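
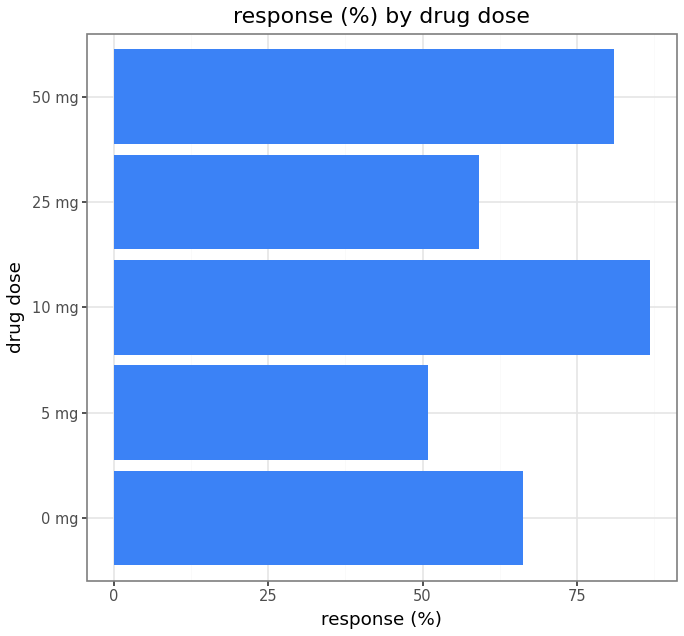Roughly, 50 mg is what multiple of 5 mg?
≈ 1.6×

50 mg ≈ 80, 5 mg ≈ 50; 80/50 ≈ 1.6.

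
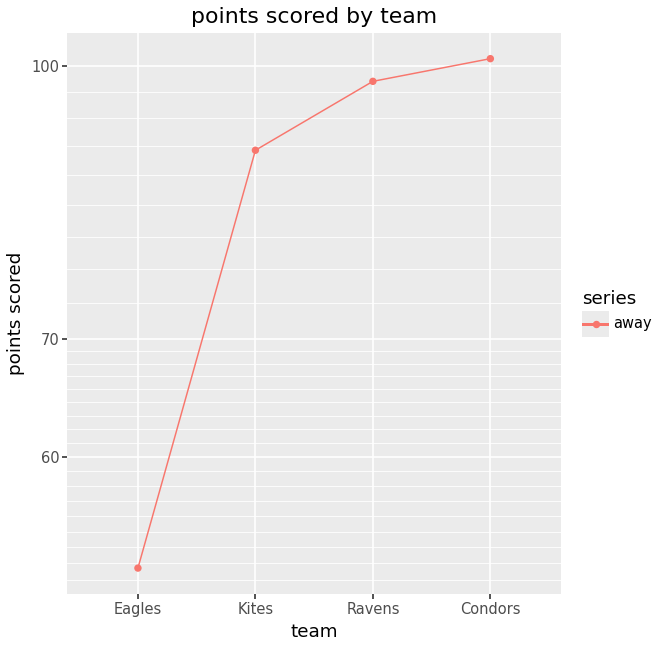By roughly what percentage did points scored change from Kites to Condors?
Kites ≈ 90, Condors ≈ 100; (100 − 90) / 90 ≈ +11.1%.

≈ +11.1%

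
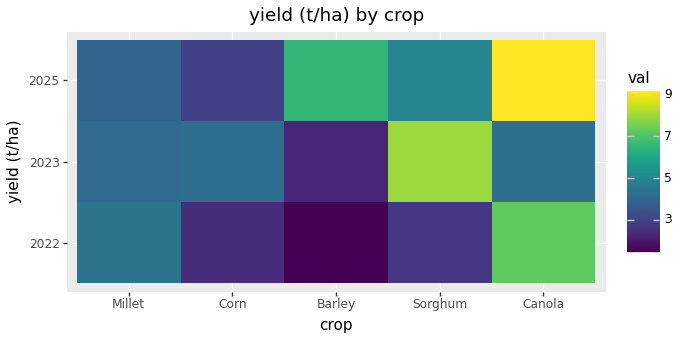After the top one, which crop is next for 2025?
Barley

Top 3 for 2025: Canola ≈ 9, Barley ≈ 7, Sorghum ≈ 5.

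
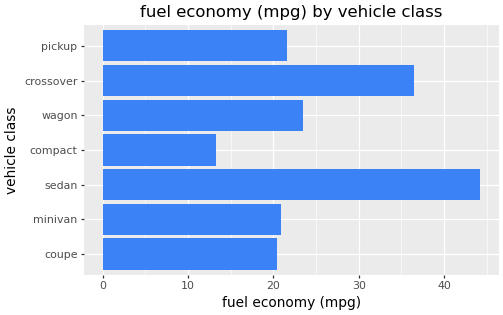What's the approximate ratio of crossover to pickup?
≈ 1.75×

crossover ≈ 35, pickup ≈ 20; 35/20 ≈ 1.75.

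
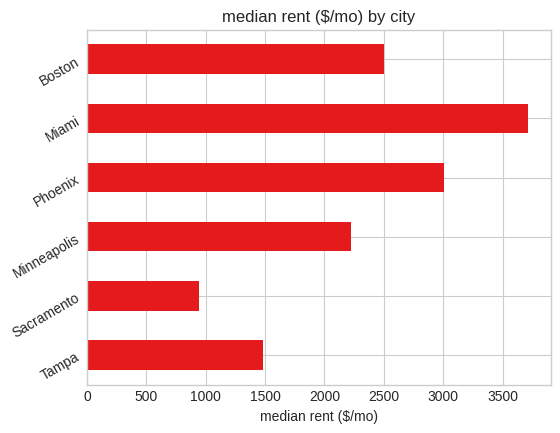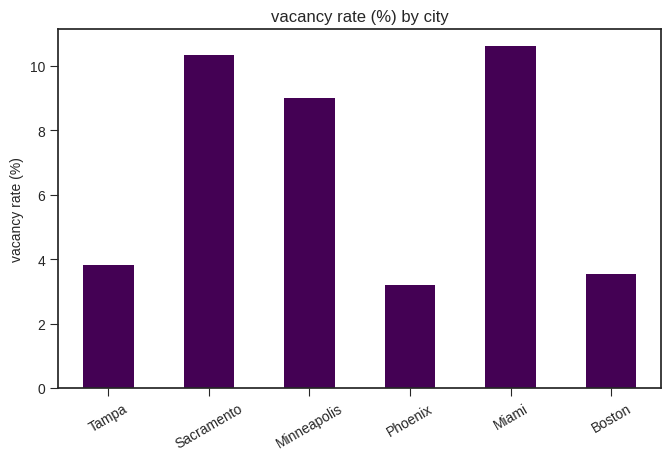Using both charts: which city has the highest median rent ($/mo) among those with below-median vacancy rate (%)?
Phoenix

Chart 2 median vacancy rate (%) ≈ 6; below-median cities: Tampa, Phoenix, Boston. Among those, Phoenix has the highest median rent ($/mo) (≈ 3000).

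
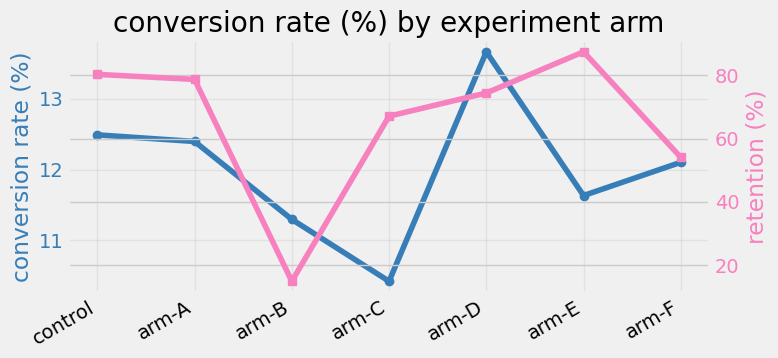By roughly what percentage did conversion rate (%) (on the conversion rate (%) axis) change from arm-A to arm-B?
arm-A ≈ 12.5, arm-B ≈ 11.5; (11.5 − 12.5) / 12.5 ≈ -8%.

≈ -8%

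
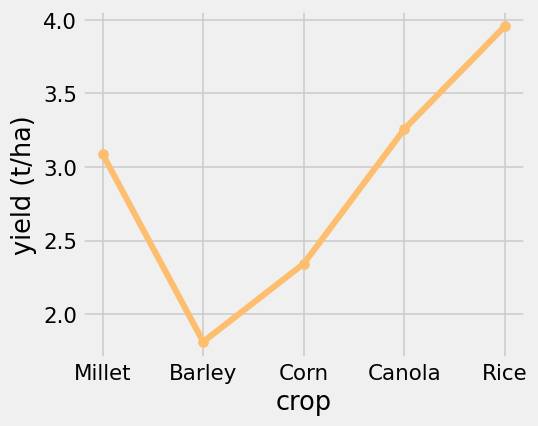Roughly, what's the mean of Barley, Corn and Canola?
≈ 2.47

(1.8 + 2.4 + 3.2) / 3 ≈ 2.47.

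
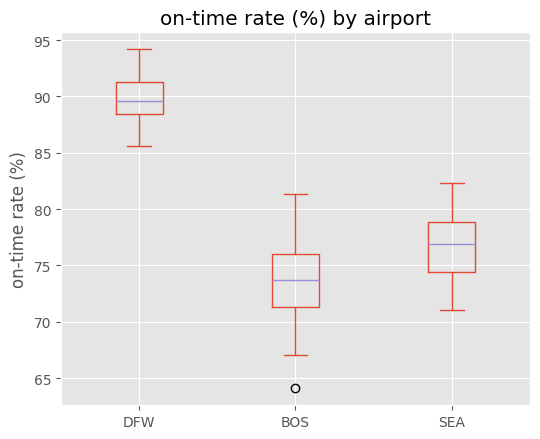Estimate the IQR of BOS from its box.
Q3 ≈ 76, Q1 ≈ 72; IQR ≈ 4.

≈ 4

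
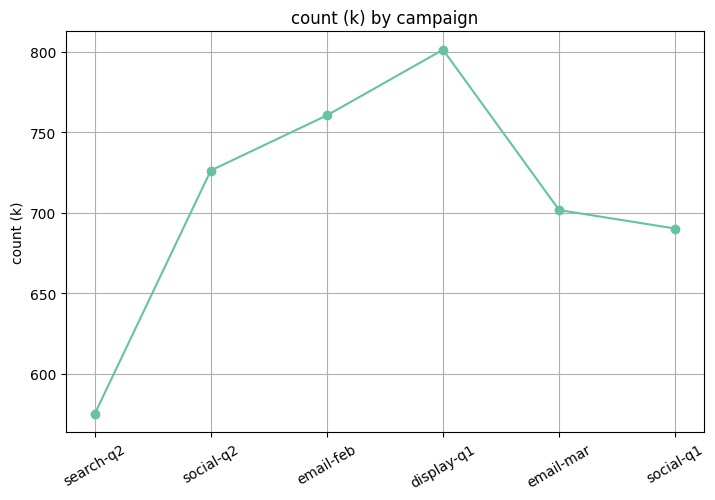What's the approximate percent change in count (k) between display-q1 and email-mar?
display-q1 ≈ 800, email-mar ≈ 700; (700 − 800) / 800 ≈ -12.5%.

≈ -12.5%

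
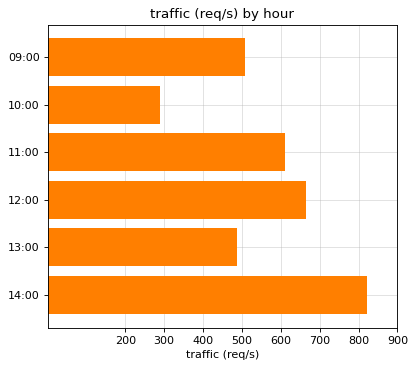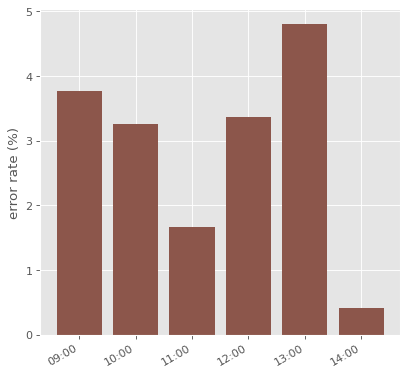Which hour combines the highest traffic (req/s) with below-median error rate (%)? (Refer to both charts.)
Chart 2 median error rate (%) ≈ 3.5; below-median hours: 10:00, 11:00, 14:00. Among those, 14:00 has the highest traffic (req/s) (≈ 800).

14:00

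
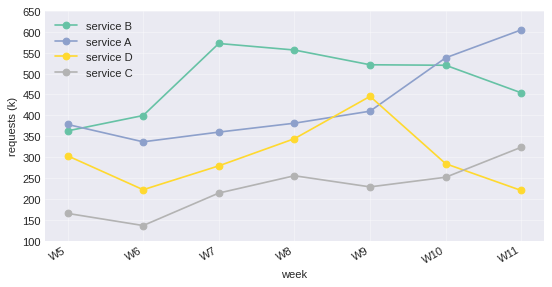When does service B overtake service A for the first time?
W6

W5: service B ≈ 350 vs service A ≈ 400 (not yet); W6: service B ≈ 400 vs service A ≈ 350 (first crossover).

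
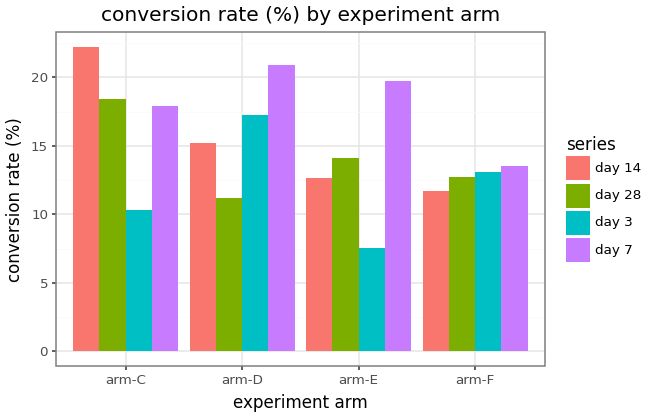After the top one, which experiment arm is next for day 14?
Top 3 for day 14: arm-C ≈ 22, arm-D ≈ 16, arm-E ≈ 12.

arm-D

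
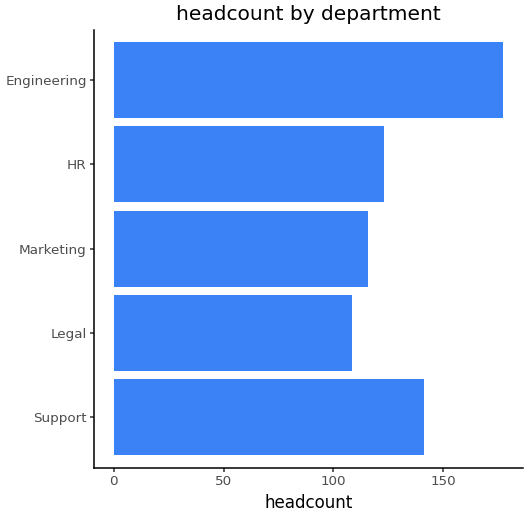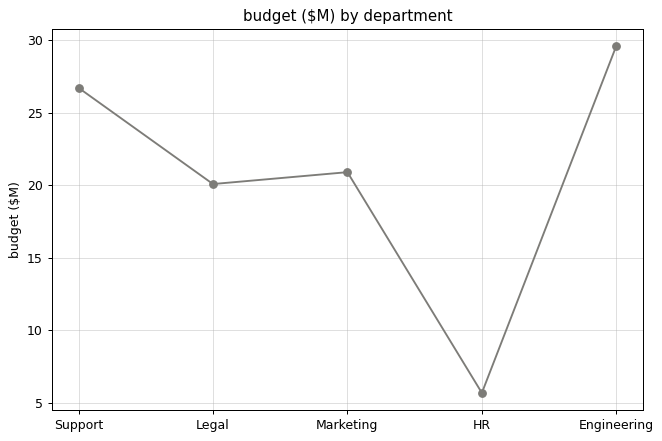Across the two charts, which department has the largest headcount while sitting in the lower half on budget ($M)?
Chart 2 median budget ($M) ≈ 20; below-median departments: Legal, HR. Among those, HR has the highest headcount (≈ 120).

HR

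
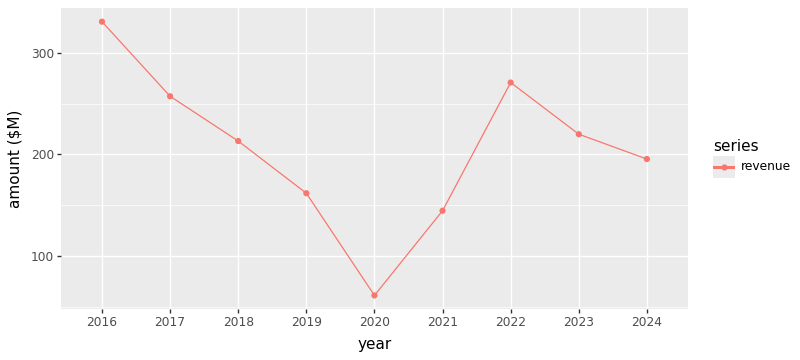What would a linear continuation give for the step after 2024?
≈ 162.5

Last three: 275, 225, 200 → slope ≈ -37.5/step → next ≈ 162.5.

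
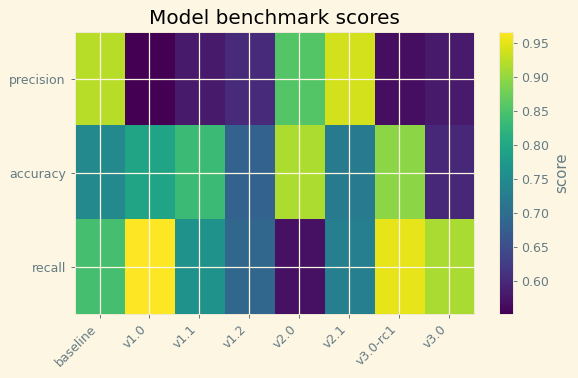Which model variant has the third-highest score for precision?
Top 4 for precision: v2.1 ≈ 0.95, baseline ≈ 0.90, v2.0 ≈ 0.85, v1.2 ≈ 0.60.

v2.0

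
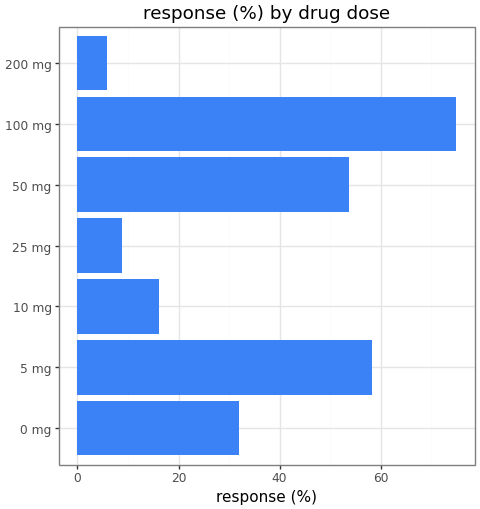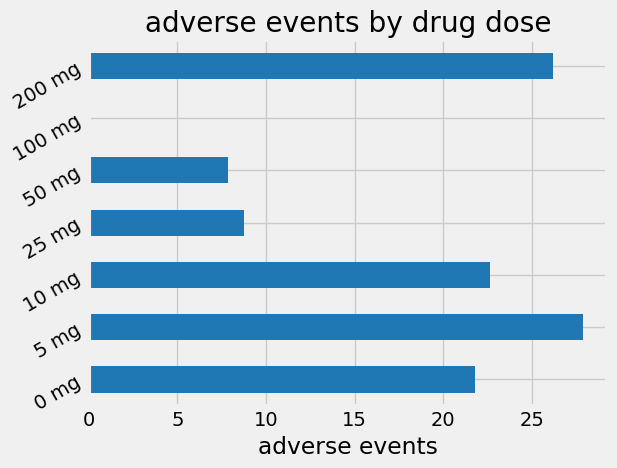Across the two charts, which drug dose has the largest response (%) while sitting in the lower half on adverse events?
Chart 2 median adverse events ≈ 20; below-median drug doses: 25 mg, 50 mg, 100 mg. Among those, 100 mg has the highest response (%) (≈ 70).

100 mg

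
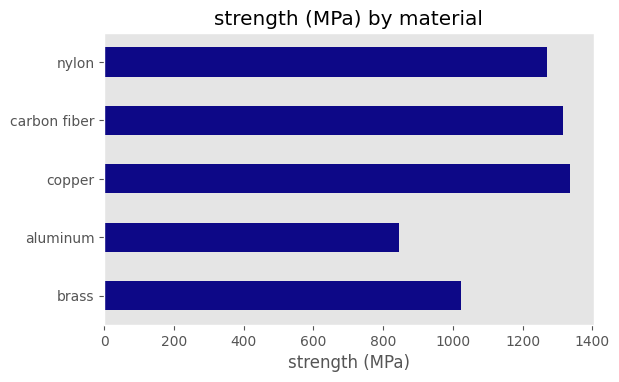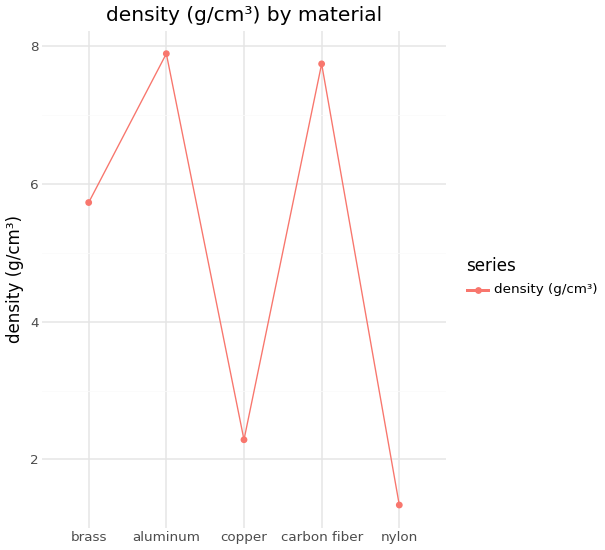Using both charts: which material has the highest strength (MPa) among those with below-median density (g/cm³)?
copper

Chart 2 median density (g/cm³) ≈ 6; below-median materials: copper, nylon. Among those, copper has the highest strength (MPa) (≈ 1400).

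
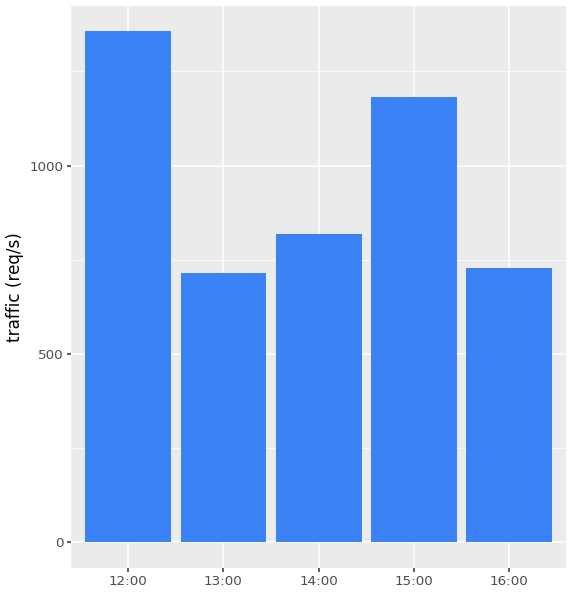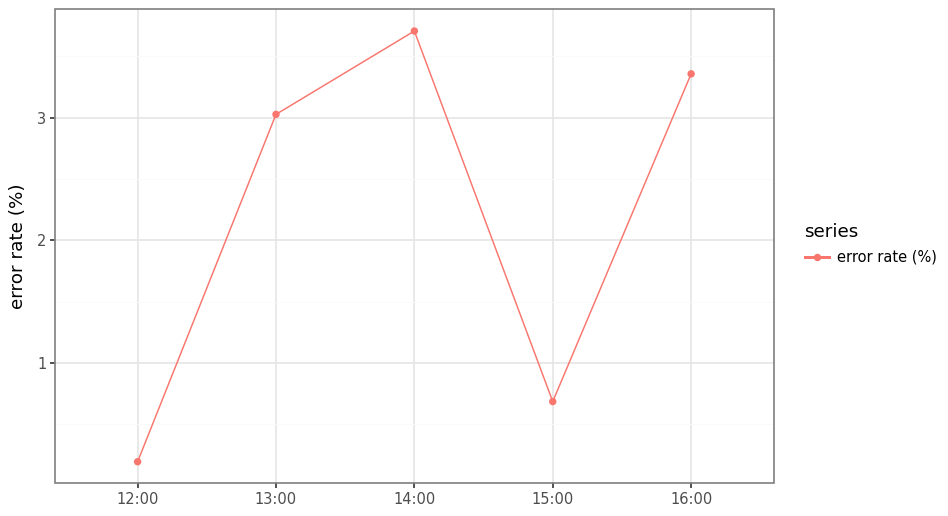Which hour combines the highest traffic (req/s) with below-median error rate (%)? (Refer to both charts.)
Chart 2 median error rate (%) ≈ 3; below-median hours: 12:00, 15:00. Among those, 12:00 has the highest traffic (req/s) (≈ 1400).

12:00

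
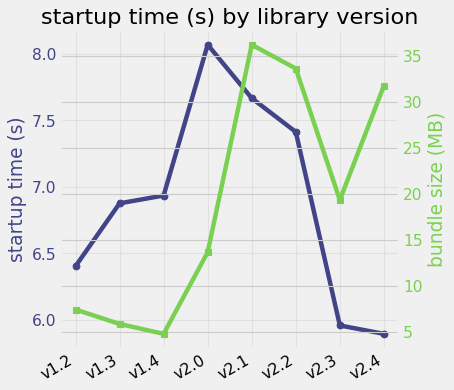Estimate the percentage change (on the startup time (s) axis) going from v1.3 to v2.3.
≈ -11.8%

v1.3 ≈ 6.8, v2.3 ≈ 6.0; (6.0 − 6.8) / 6.8 ≈ -11.8%.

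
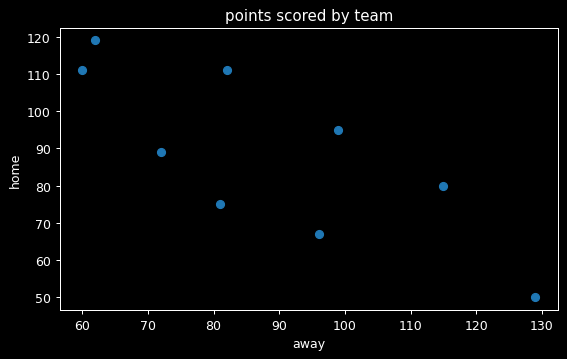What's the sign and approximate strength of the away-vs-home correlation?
negative, strong

Points are negatively correlated; strong (|r| ≈ 0.8).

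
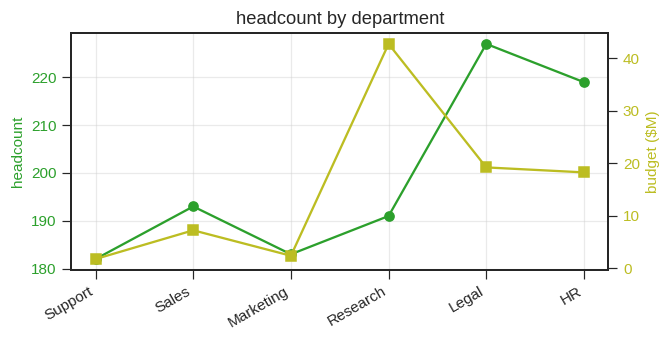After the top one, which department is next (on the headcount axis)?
Top 3 (on the headcount axis): Legal ≈ 225, HR ≈ 220, Sales ≈ 195.

HR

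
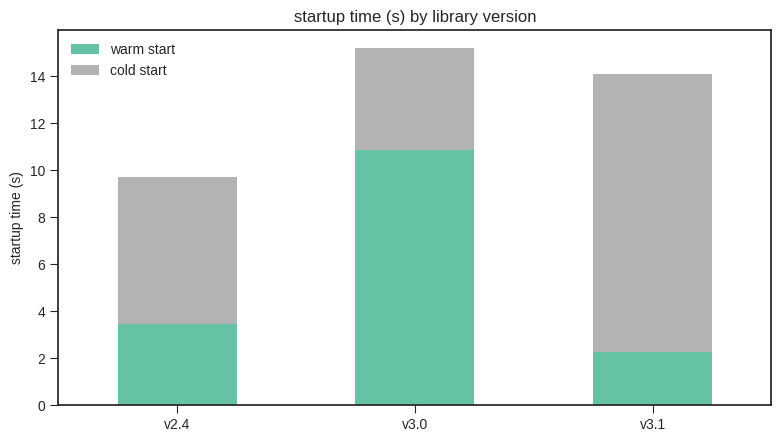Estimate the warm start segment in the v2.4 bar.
≈ 4

warm start top ≈ 4, bottom ≈ 0; segment ≈ 4.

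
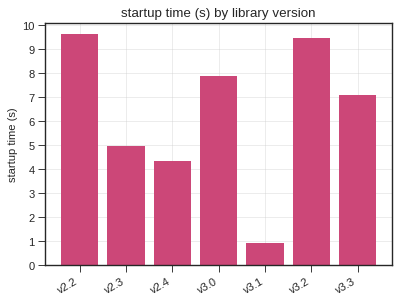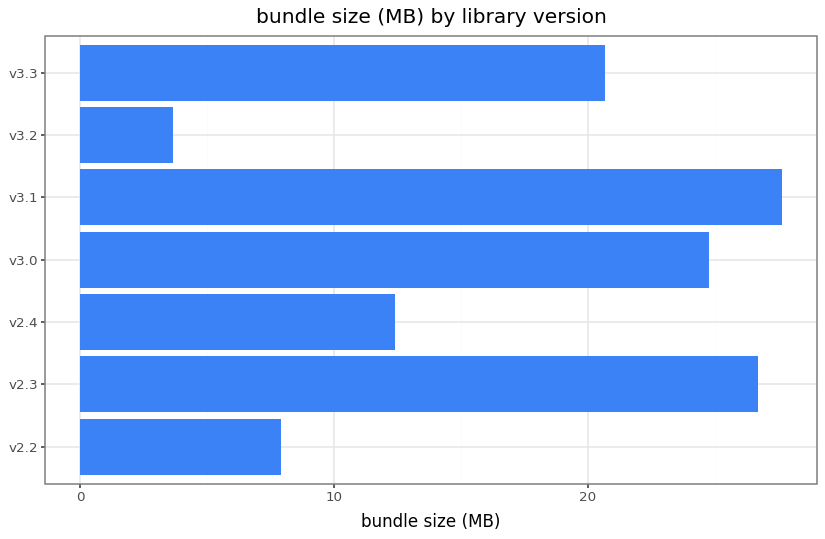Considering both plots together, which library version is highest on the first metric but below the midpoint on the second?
Chart 2 median bundle size (MB) ≈ 20; below-median library versions: v2.2, v2.4, v3.2. Among those, v2.2 has the highest startup time (s) (≈ 10).

v2.2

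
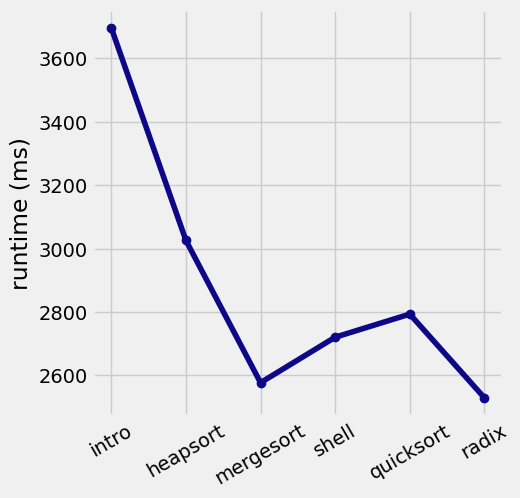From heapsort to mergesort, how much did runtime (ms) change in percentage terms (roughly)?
≈ -13.3%

heapsort ≈ 3000, mergesort ≈ 2600; (2600 − 3000) / 3000 ≈ -13.3%.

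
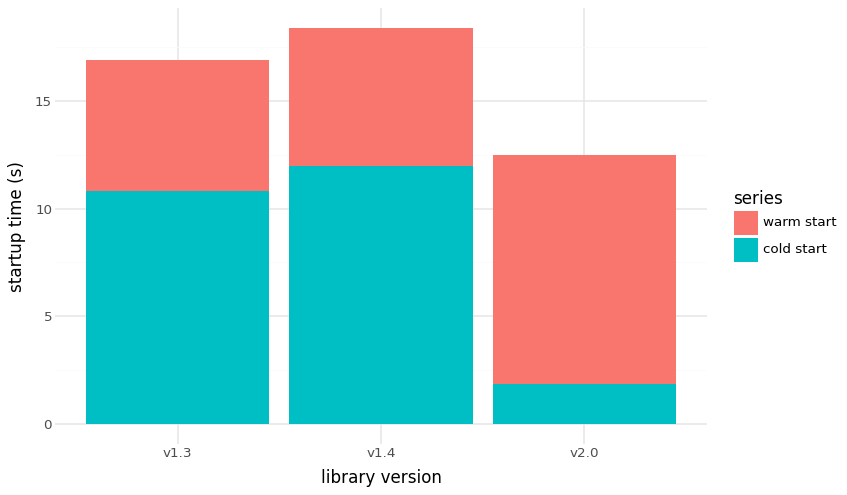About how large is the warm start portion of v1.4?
≈ 6

warm start top ≈ 18, bottom ≈ 12; segment ≈ 6.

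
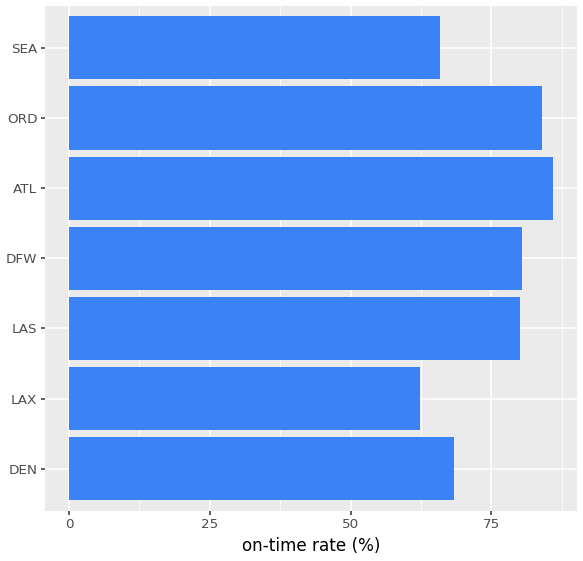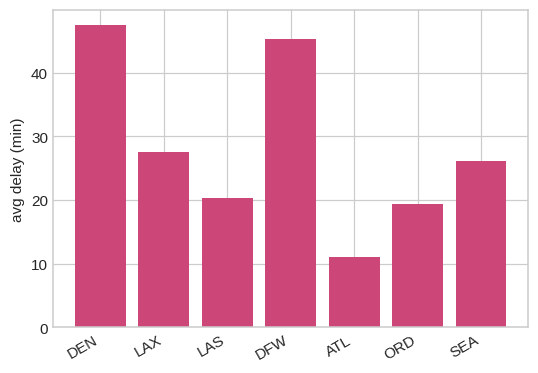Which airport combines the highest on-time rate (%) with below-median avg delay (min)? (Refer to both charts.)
Chart 2 median avg delay (min) ≈ 25; below-median airports: LAS, ATL, ORD. Among those, ATL has the highest on-time rate (%) (≈ 90).

ATL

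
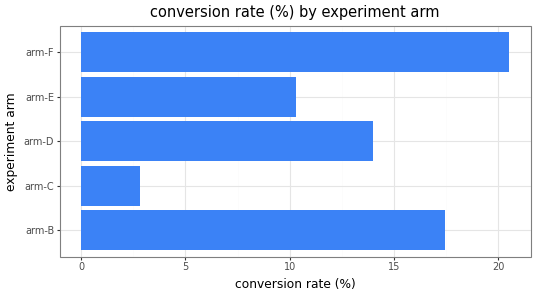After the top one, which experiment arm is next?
Top 3: arm-F ≈ 20, arm-B ≈ 18, arm-D ≈ 14.

arm-B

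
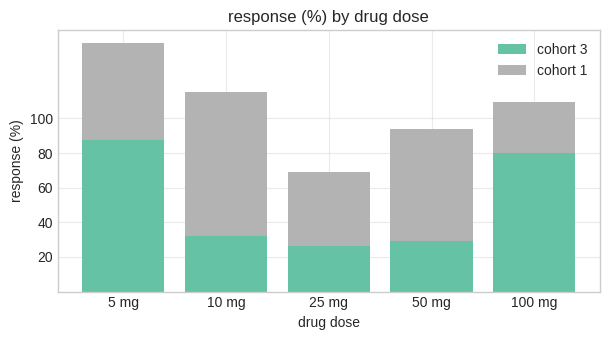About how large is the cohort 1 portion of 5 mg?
≈ 60

cohort 1 top ≈ 140, bottom ≈ 80; segment ≈ 60.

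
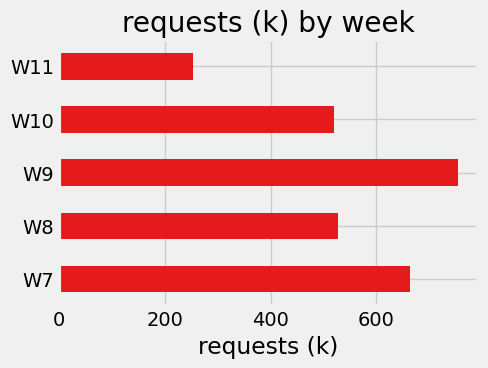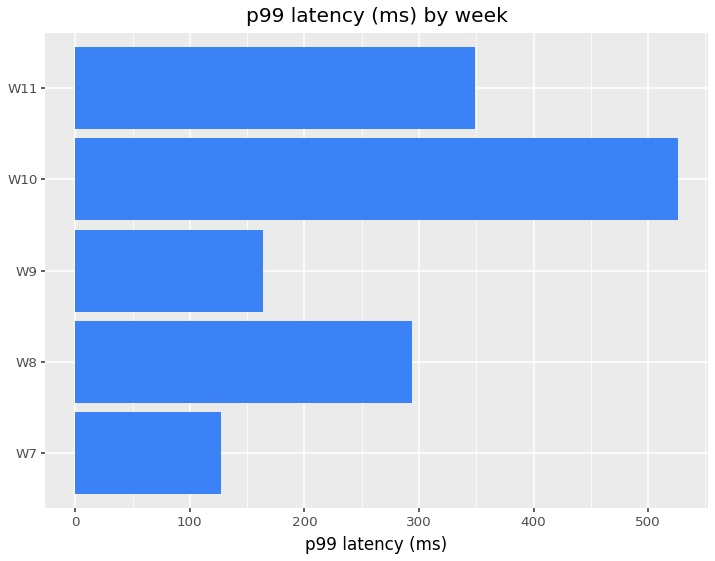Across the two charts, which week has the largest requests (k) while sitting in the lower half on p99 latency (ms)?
Chart 2 median p99 latency (ms) ≈ 300; below-median weeks: W7, W9. Among those, W9 has the highest requests (k) (≈ 800).

W9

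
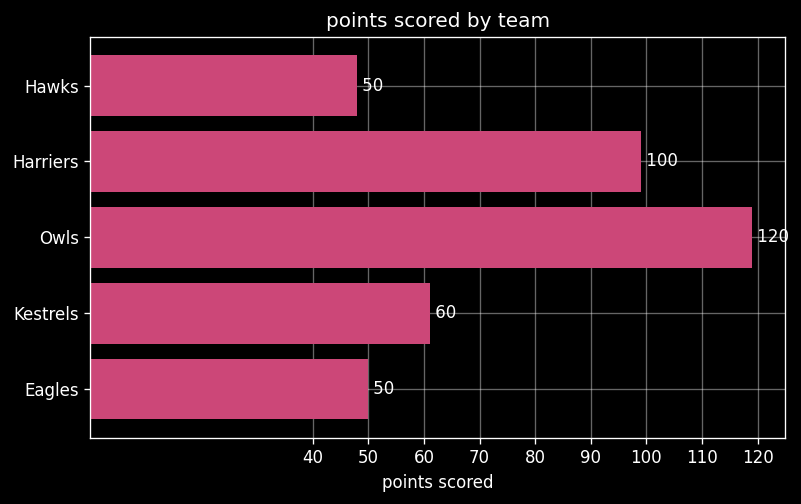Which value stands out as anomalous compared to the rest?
Owls

Owls ≈ 120; the rest sit between ≈ 50 and ≈ 100.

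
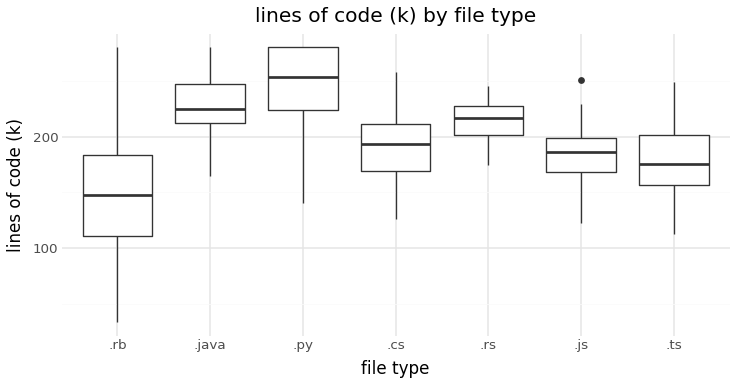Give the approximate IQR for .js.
≈ 30

Q3 ≈ 200, Q1 ≈ 170; IQR ≈ 30.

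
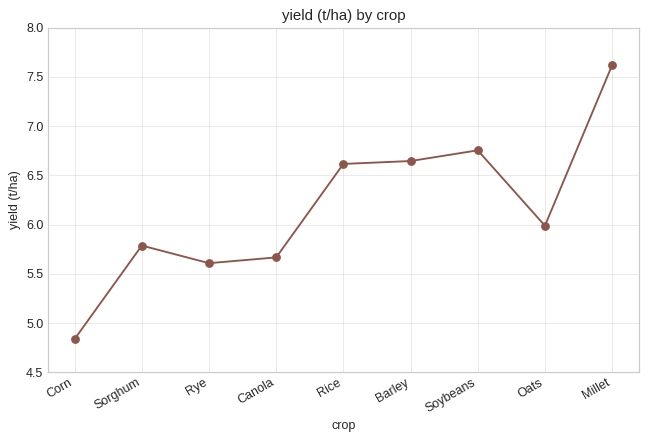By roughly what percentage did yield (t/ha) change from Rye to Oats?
Rye ≈ 5.5, Oats ≈ 6.0; (6.0 − 5.5) / 5.5 ≈ +9.1%.

≈ +9.1%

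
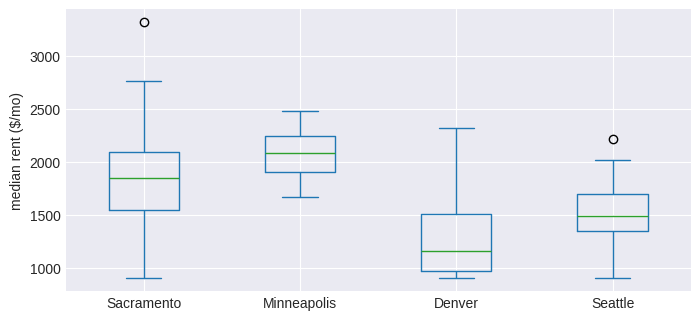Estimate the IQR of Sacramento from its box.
≈ 600

Q3 ≈ 2100, Q1 ≈ 1500; IQR ≈ 600.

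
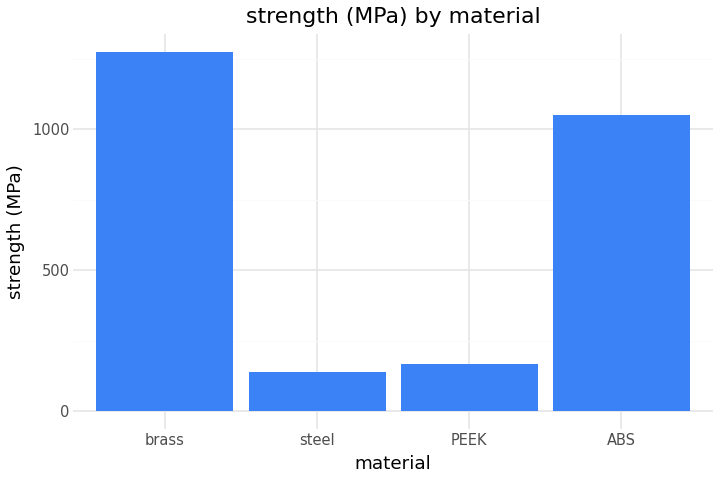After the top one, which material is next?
Top 3: brass ≈ 1200, ABS ≈ 1000, PEEK ≈ 200.

ABS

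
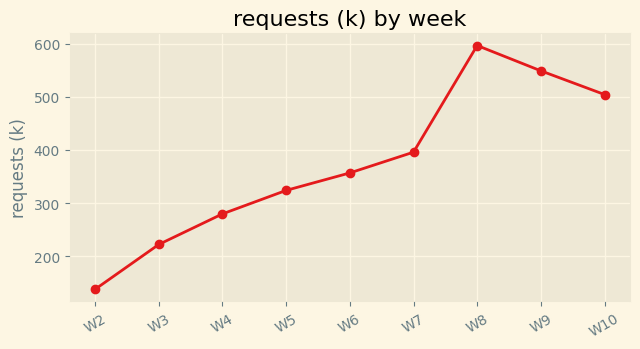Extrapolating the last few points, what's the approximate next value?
≈ 450

Last three: 600, 550, 500 → slope ≈ -50/step → next ≈ 450.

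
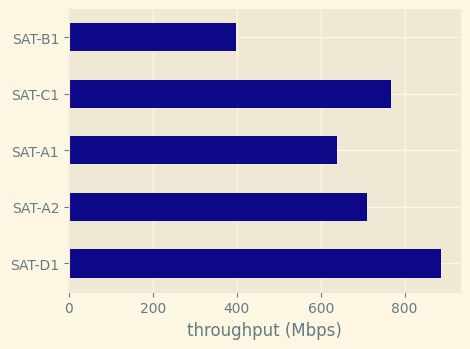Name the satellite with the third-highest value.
Top 4: SAT-D1 ≈ 900, SAT-C1 ≈ 800, SAT-A2 ≈ 700, SAT-A1 ≈ 600.

SAT-A2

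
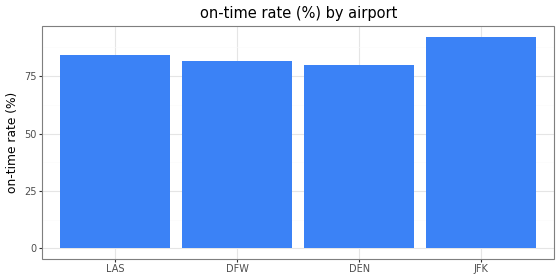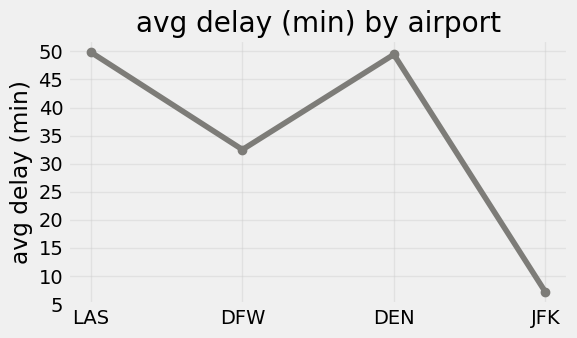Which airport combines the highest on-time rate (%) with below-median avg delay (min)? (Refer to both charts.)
Chart 2 median avg delay (min) ≈ 40; below-median airports: DFW, JFK. Among those, JFK has the highest on-time rate (%) (≈ 90).

JFK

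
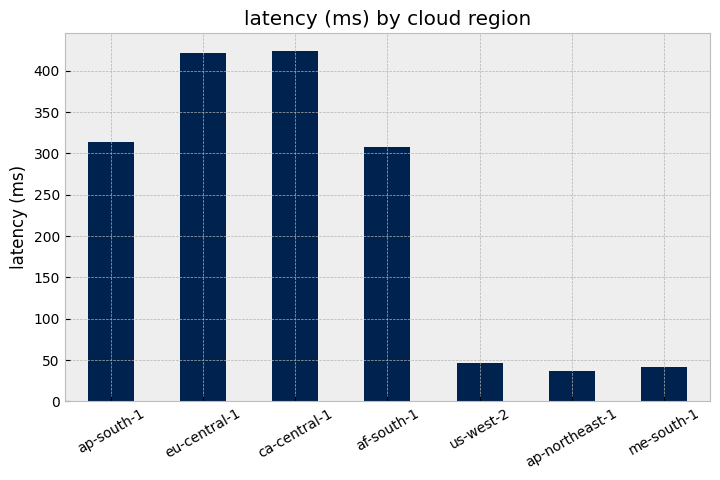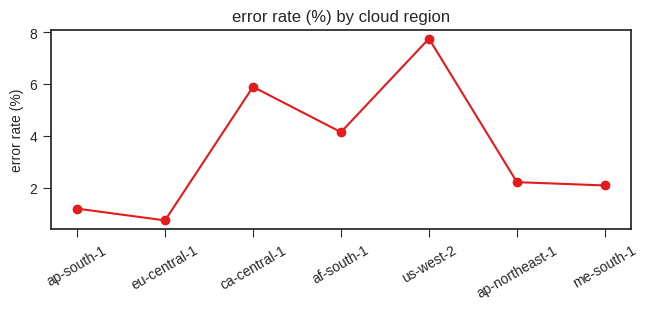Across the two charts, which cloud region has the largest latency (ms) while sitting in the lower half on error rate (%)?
Chart 2 median error rate (%) ≈ 2; below-median cloud regions: ap-south-1, eu-central-1, me-south-1. Among those, eu-central-1 has the highest latency (ms) (≈ 400).

eu-central-1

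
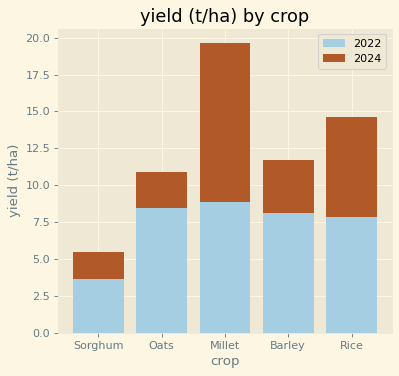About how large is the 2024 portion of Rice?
2024 top ≈ 14, bottom ≈ 8; segment ≈ 6.

≈ 6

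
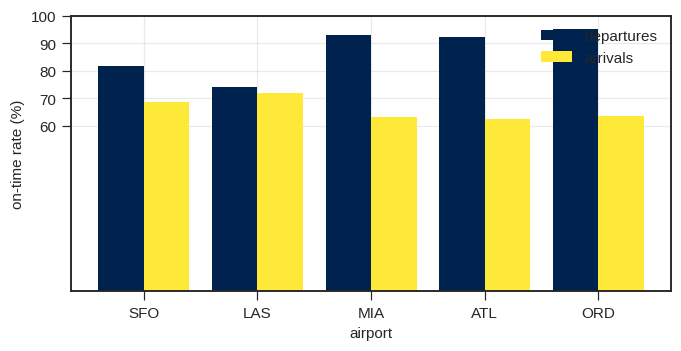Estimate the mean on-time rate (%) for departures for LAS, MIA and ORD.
(70 + 90 + 100) / 3 ≈ 87.

≈ 87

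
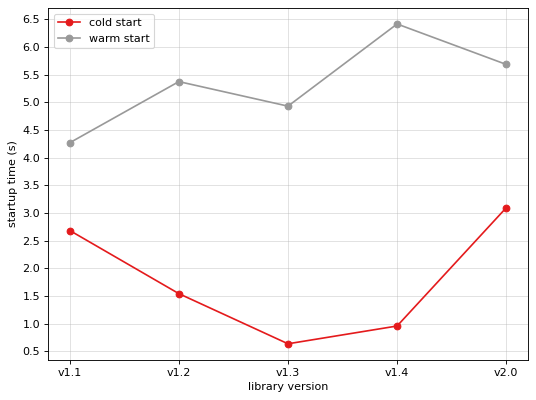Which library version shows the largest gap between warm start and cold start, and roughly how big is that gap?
v1.4: warm start ≈ 6.5, cold start ≈ 1.0 → gap ≈ 5.5. Next-largest (v1.3) is only ≈ 4.5.

v1.4, ≈ 5.5 s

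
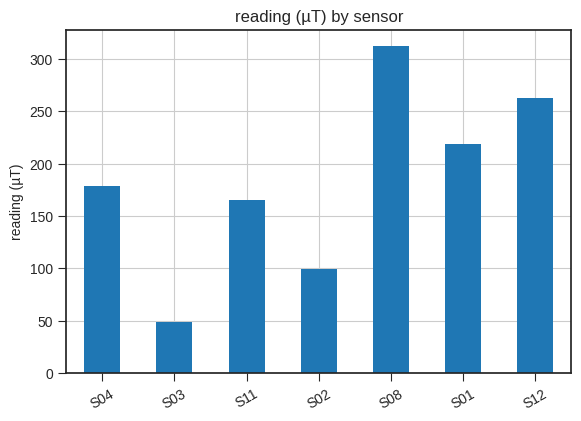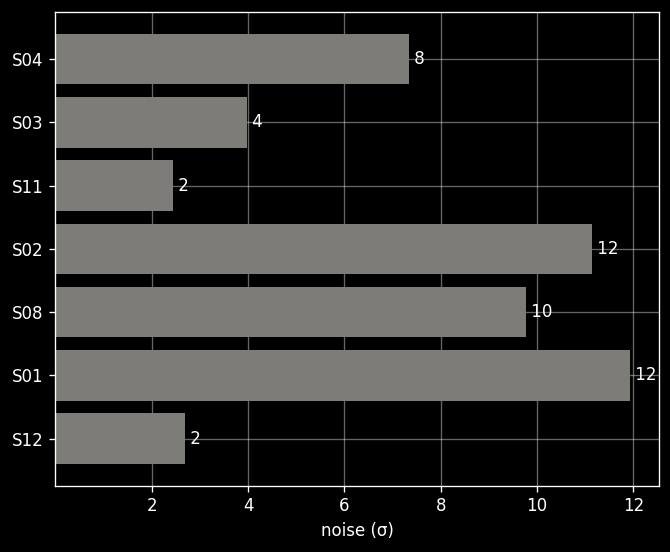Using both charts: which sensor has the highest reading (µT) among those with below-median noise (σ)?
Chart 2 median noise (σ) ≈ 8; below-median sensors: S03, S11, S12. Among those, S12 has the highest reading (µT) (≈ 250).

S12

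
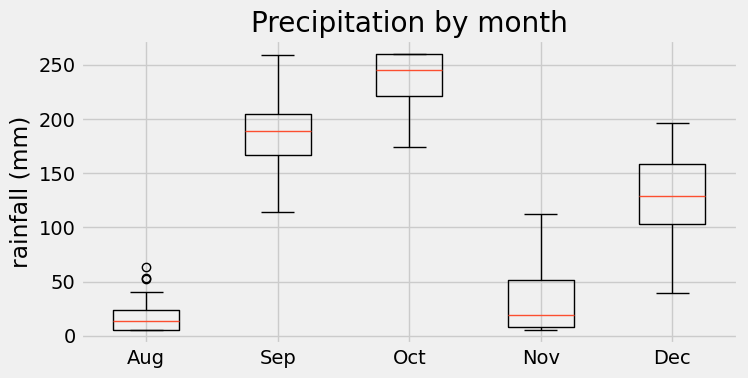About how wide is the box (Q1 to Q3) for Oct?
≈ 40

Q3 ≈ 260, Q1 ≈ 220; IQR ≈ 40.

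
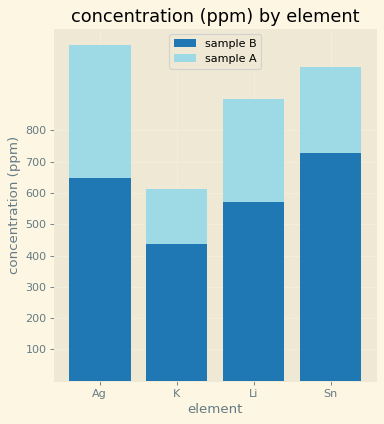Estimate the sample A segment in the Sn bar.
sample A top ≈ 1000, bottom ≈ 700; segment ≈ 300.

≈ 300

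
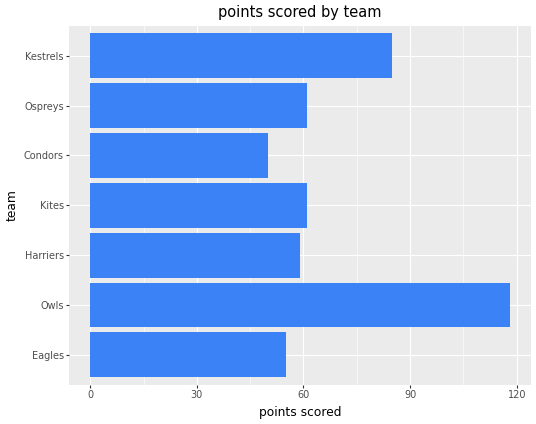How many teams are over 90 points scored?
Above 90: Owls.

1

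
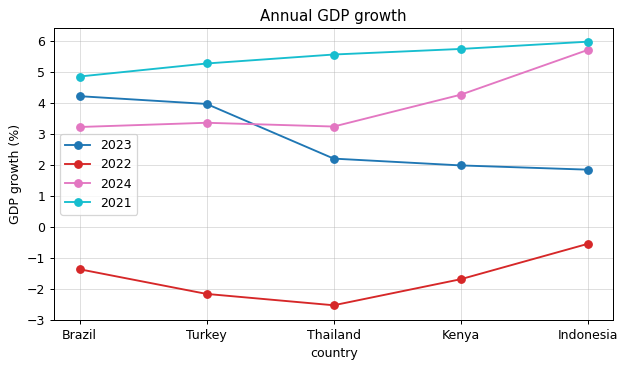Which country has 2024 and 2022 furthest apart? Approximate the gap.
Indonesia, ≈ 7 %

Indonesia: 2024 ≈ 6, 2022 ≈ -1 → gap ≈ 7. Next-largest (Kenya) is only ≈ 6.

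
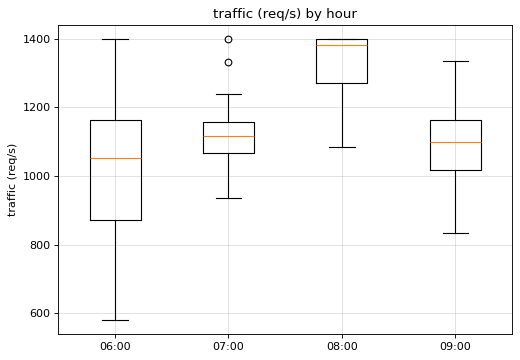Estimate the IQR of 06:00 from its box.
Q3 ≈ 1175, Q1 ≈ 875; IQR ≈ 300.

≈ 300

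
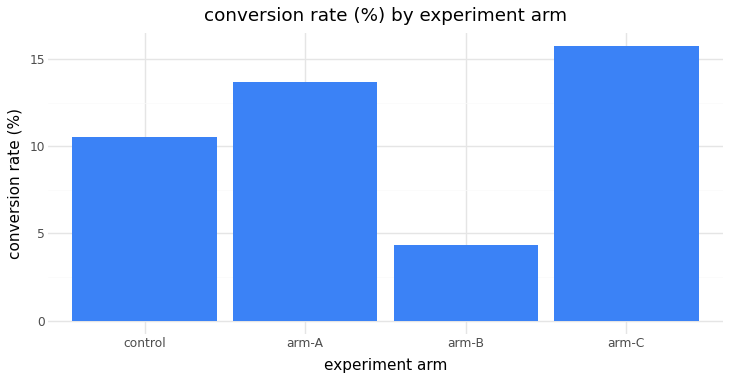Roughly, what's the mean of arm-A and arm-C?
(14 + 16) / 2 ≈ 15.

≈ 15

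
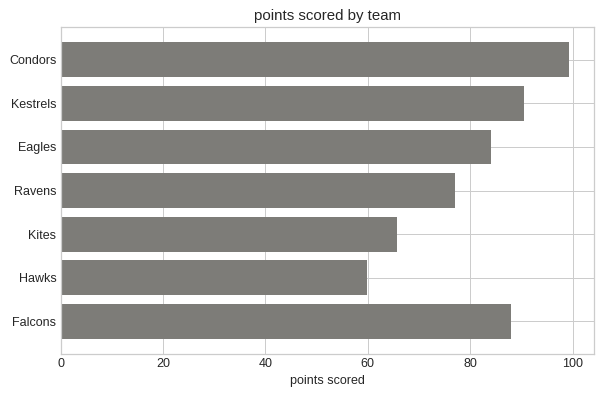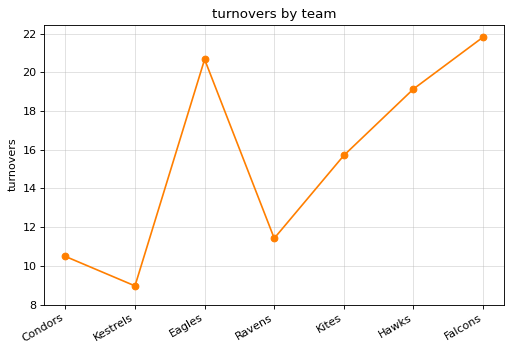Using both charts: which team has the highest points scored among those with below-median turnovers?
Chart 2 median turnovers ≈ 16; below-median teams: Condors, Kestrels, Ravens. Among those, Condors has the highest points scored (≈ 100).

Condors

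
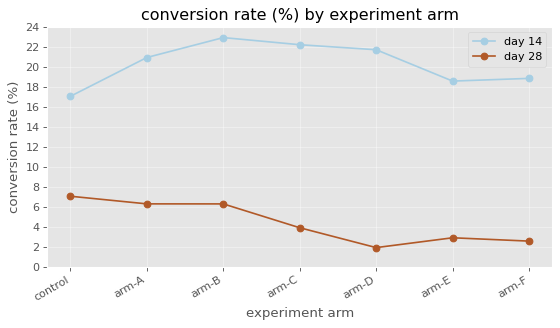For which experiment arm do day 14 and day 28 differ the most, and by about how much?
arm-D, ≈ 20 %

arm-D: day 14 ≈ 22, day 28 ≈ 2 → gap ≈ 20. Next-largest (arm-C) is only ≈ 18.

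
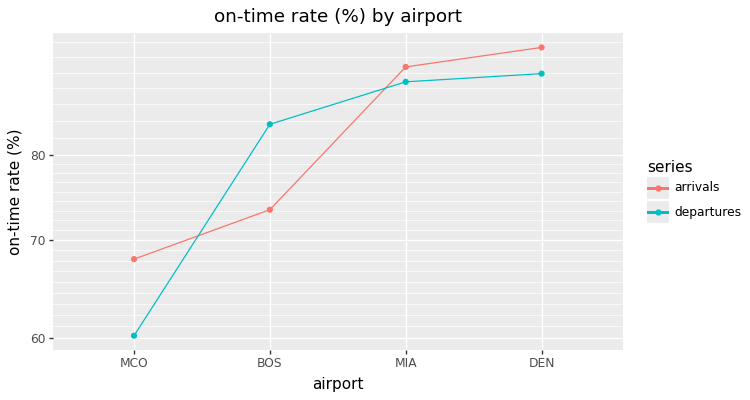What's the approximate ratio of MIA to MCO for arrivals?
MIA ≈ 90, MCO ≈ 70; 90/70 ≈ 1.29.

≈ 1.29×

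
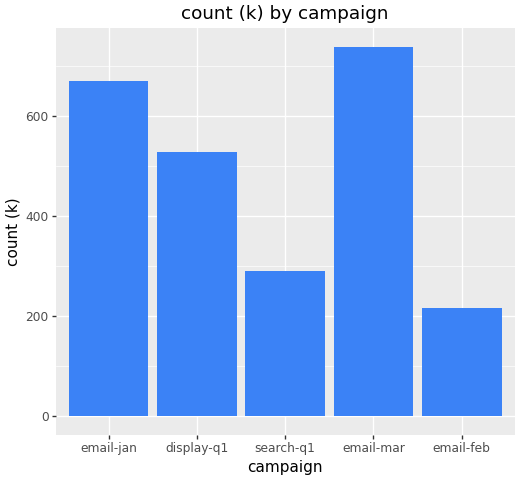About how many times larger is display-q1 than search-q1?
≈ 1.67×

display-q1 ≈ 500, search-q1 ≈ 300; 500/300 ≈ 1.67.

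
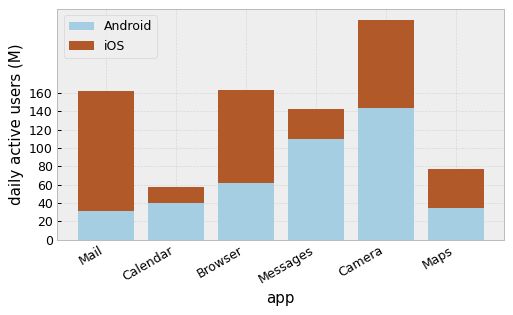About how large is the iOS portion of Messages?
iOS top ≈ 140, bottom ≈ 100; segment ≈ 40.

≈ 40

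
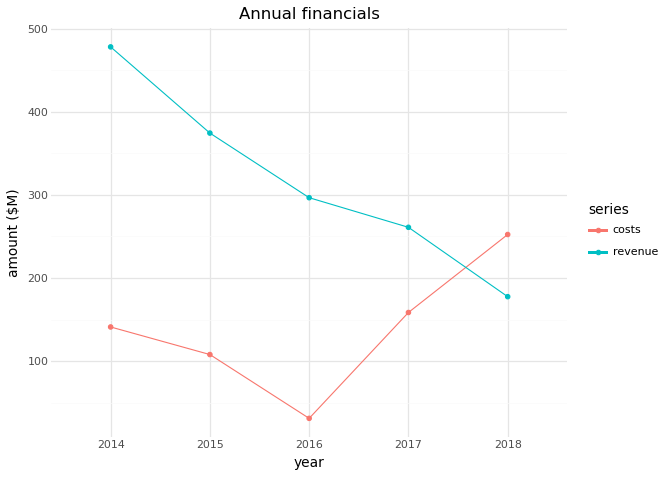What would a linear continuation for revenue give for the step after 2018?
≈ 150

Last three: 300, 250, 200 → slope ≈ -50/step → next ≈ 150.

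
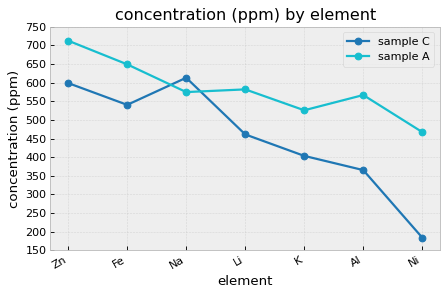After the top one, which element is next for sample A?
Fe

Top 3 for sample A: Zn ≈ 700, Fe ≈ 650, Li ≈ 600.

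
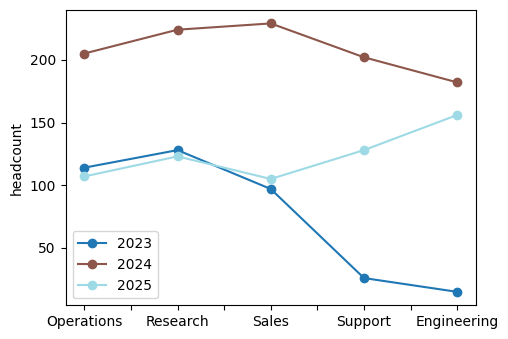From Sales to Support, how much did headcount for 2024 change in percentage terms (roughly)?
≈ -9.1%

Sales ≈ 220, Support ≈ 200; (200 − 220) / 220 ≈ -9.1%.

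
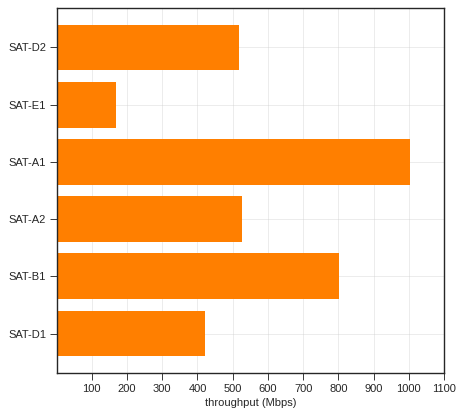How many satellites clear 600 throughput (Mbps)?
Above 600: SAT-A1, SAT-B1.

2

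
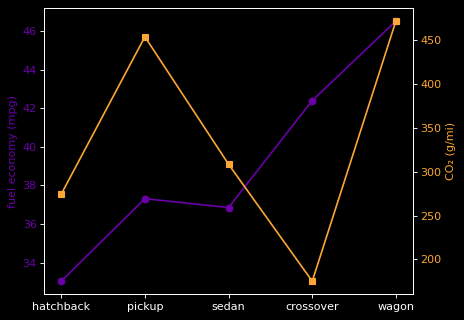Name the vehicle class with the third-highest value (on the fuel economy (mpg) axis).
Top 4 (on the fuel economy (mpg) axis): wagon ≈ 46, crossover ≈ 42, pickup ≈ 38, sedan ≈ 36.

pickup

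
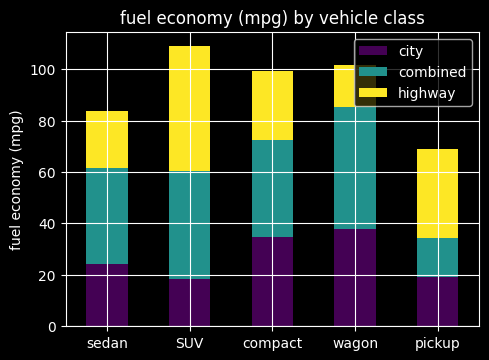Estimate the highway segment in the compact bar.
highway top ≈ 100, bottom ≈ 70; segment ≈ 30.

≈ 30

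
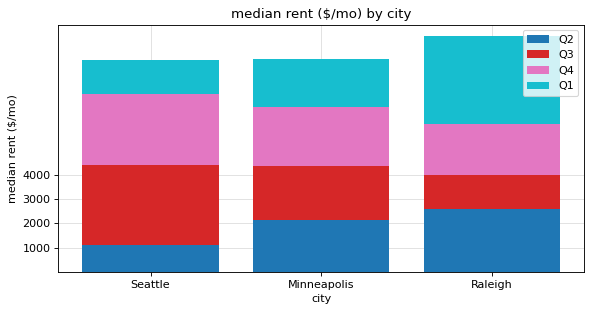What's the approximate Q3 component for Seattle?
Q3 top ≈ 4000, bottom ≈ 1000; segment ≈ 3000.

≈ 3000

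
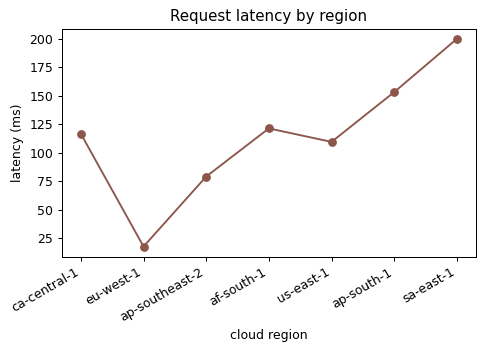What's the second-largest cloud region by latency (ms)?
Top 3: sa-east-1 ≈ 200, ap-south-1 ≈ 160, af-south-1 ≈ 120.

ap-south-1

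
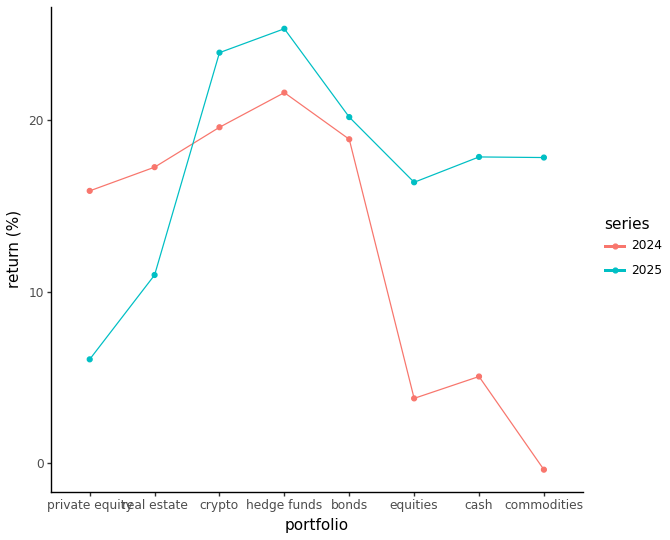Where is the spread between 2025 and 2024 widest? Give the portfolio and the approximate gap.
commodities: 2025 ≈ 20, 2024 ≈ 0 → gap ≈ 20. Next-largest (cash) is only ≈ 15.

commodities, ≈ 20 %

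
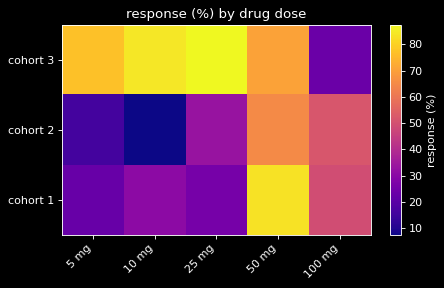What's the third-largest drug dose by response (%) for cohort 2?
25 mg

Top 4 for cohort 2: 50 mg ≈ 70, 100 mg ≈ 50, 25 mg ≈ 30, 5 mg ≈ 20.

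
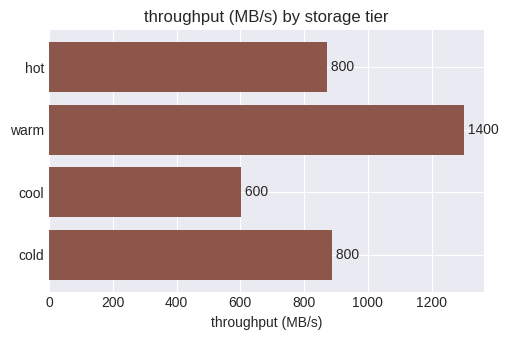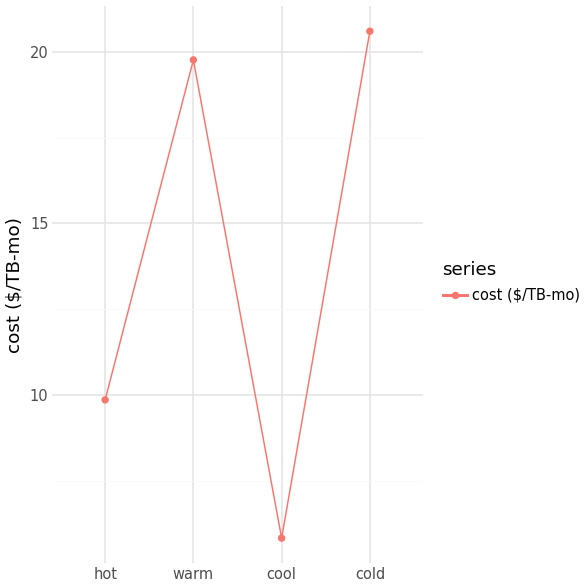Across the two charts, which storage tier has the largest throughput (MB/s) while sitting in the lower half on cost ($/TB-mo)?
hot

Chart 2 median cost ($/TB-mo) ≈ 14; below-median storage tiers: hot, cool. Among those, hot has the highest throughput (MB/s) (≈ 800).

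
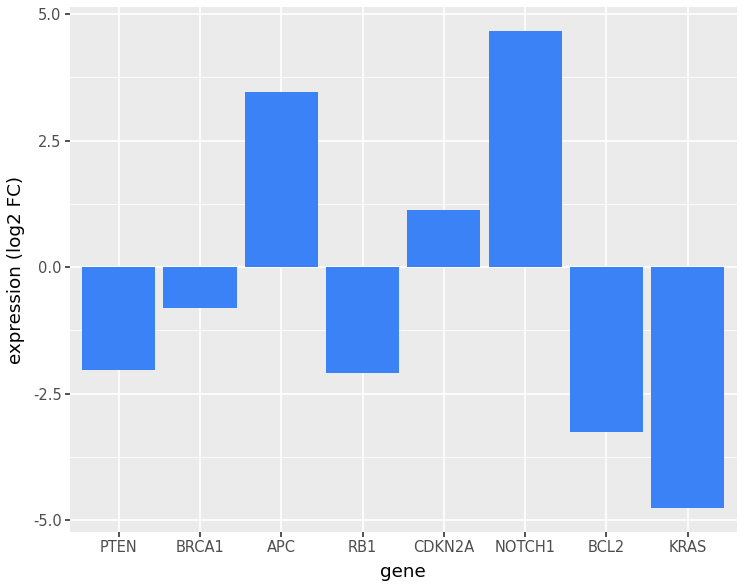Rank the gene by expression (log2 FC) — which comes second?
APC

Top 3: NOTCH1 ≈ 5, APC ≈ 3, CDKN2A ≈ 1.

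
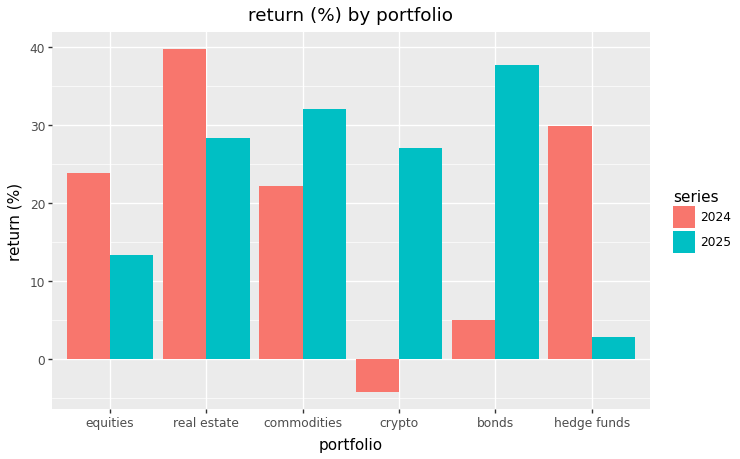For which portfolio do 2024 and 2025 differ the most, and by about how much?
bonds, ≈ 35 %

bonds: 2024 ≈ 5, 2025 ≈ 40 → gap ≈ 35. Next-largest (crypto) is only ≈ 30.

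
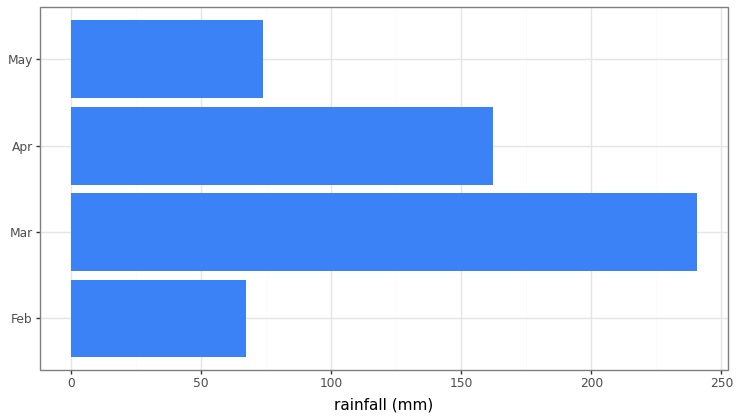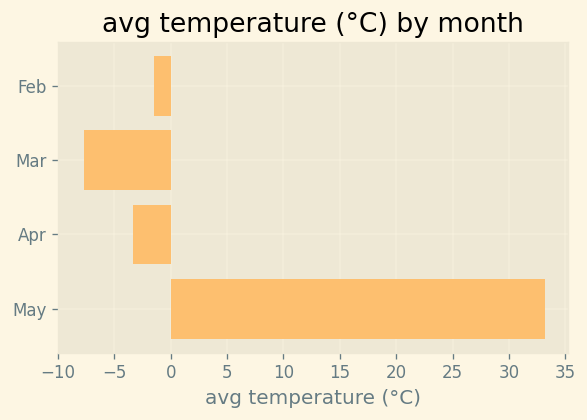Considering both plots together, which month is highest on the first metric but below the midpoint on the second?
Mar

Chart 2 median avg temperature (°C) ≈ 0; below-median months: Mar, Apr. Among those, Mar has the highest rainfall (mm) (≈ 250).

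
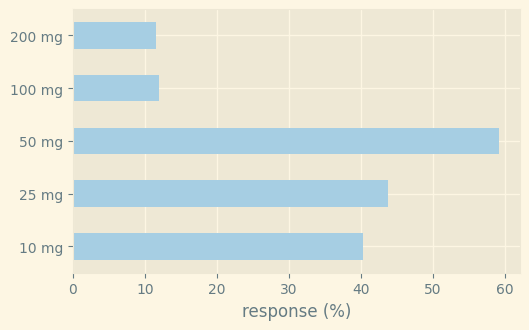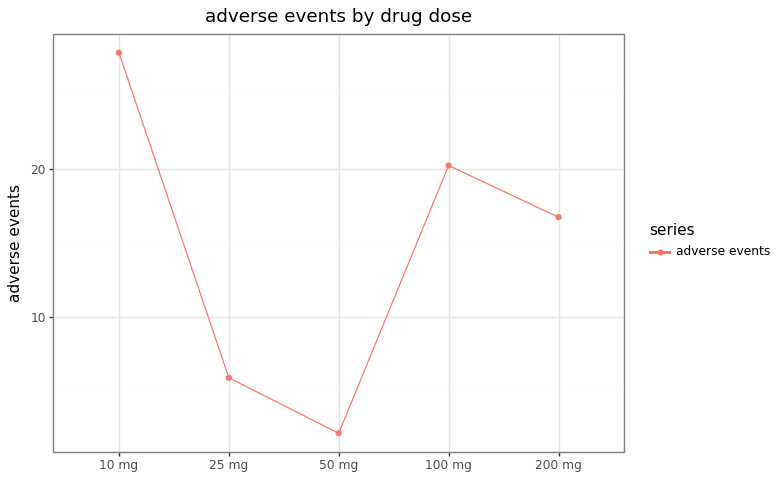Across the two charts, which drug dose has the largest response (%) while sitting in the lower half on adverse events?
Chart 2 median adverse events ≈ 15; below-median drug doses: 25 mg, 50 mg. Among those, 50 mg has the highest response (%) (≈ 60).

50 mg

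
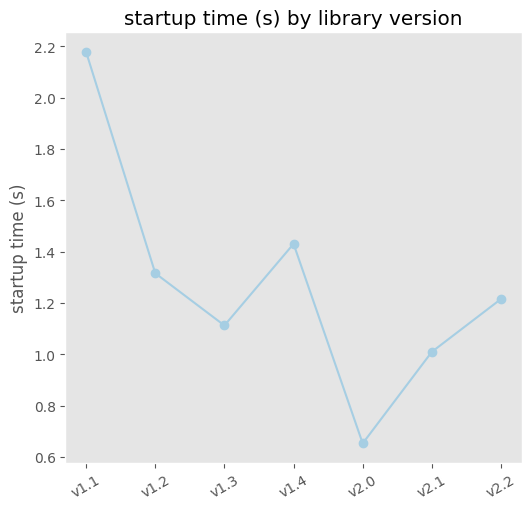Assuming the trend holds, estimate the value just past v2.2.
≈ 1.5

Last three: 0.6, 1.0, 1.2 → slope ≈ 0.3/step → next ≈ 1.5.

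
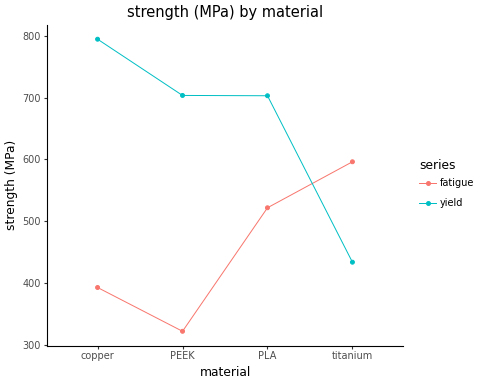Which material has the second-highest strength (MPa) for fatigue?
Top 3 for fatigue: titanium ≈ 600, PLA ≈ 500, copper ≈ 400.

PLA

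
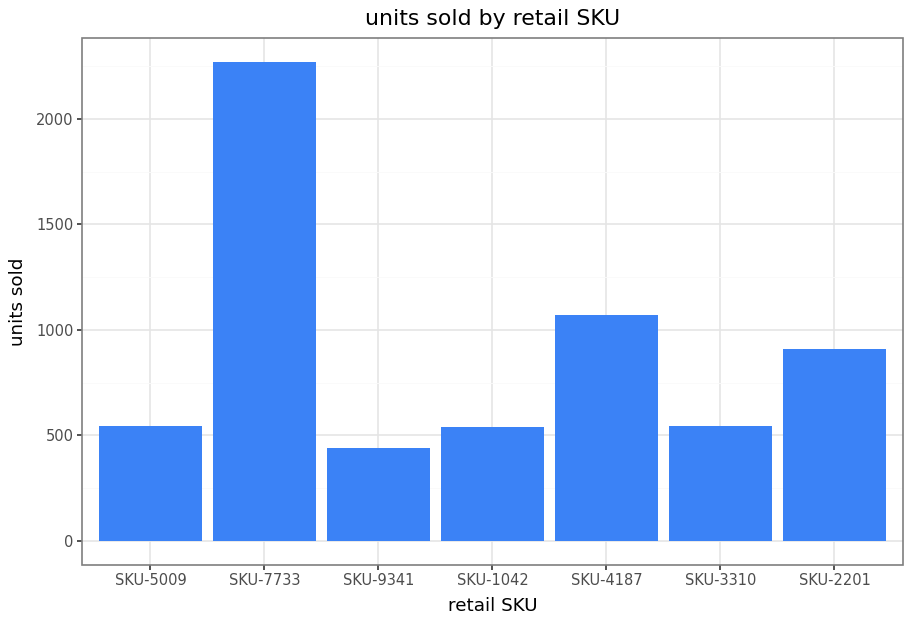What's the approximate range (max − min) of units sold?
Max SKU-7733 ≈ 2200, min SKU-9341 ≈ 400; range ≈ 1800.

≈ 1800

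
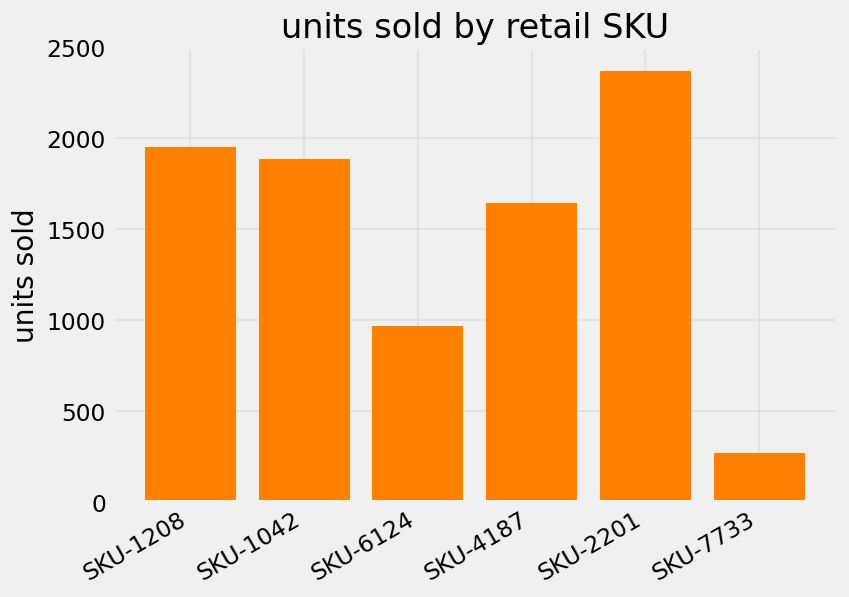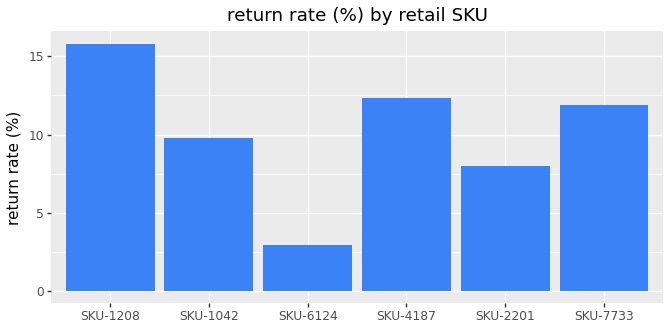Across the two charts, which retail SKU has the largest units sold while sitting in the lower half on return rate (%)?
Chart 2 median return rate (%) ≈ 10; below-median retail SKUs: SKU-1042, SKU-6124, SKU-2201. Among those, SKU-2201 has the highest units sold (≈ 2500).

SKU-2201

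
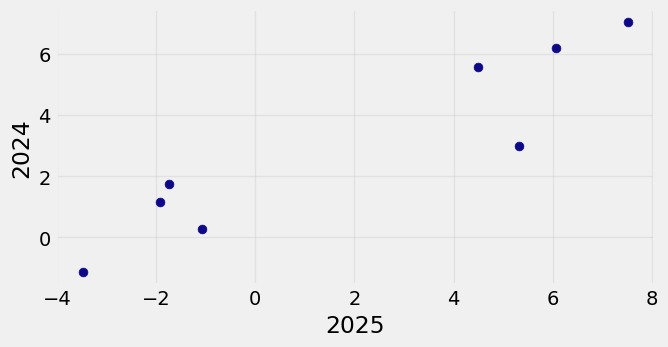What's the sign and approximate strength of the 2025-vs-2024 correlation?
Points are positively correlated; strong (|r| ≈ 0.9).

positive, strong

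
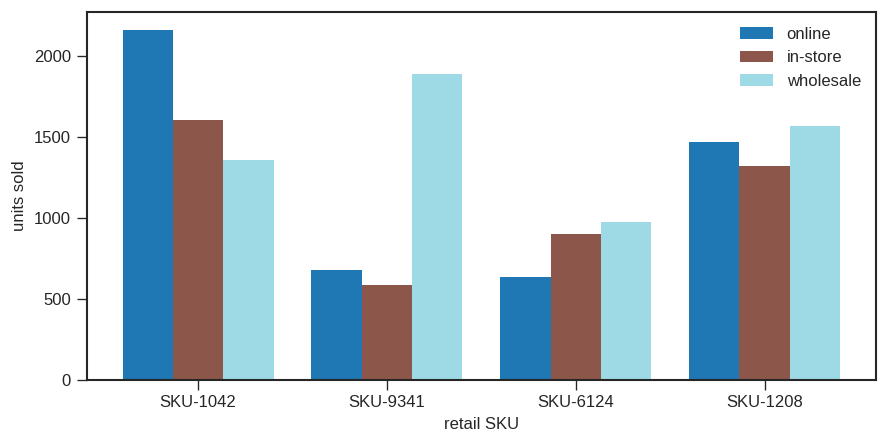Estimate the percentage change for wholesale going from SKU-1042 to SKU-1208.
SKU-1042 ≈ 1400, SKU-1208 ≈ 1600; (1600 − 1400) / 1400 ≈ +14.3%.

≈ +14.3%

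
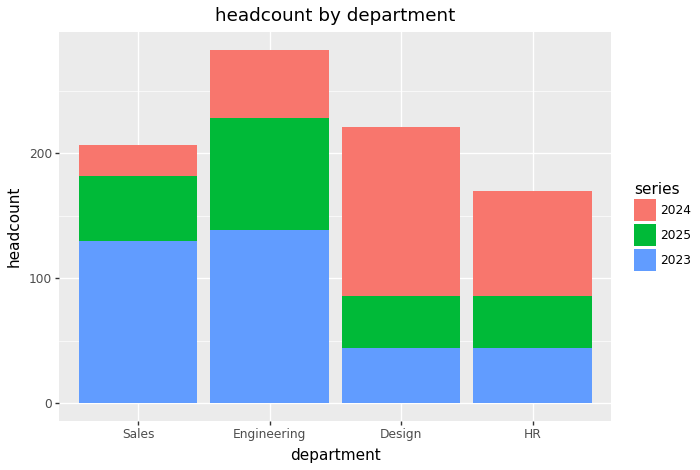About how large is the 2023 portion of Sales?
≈ 125

2023 top ≈ 125, bottom ≈ 0; segment ≈ 125.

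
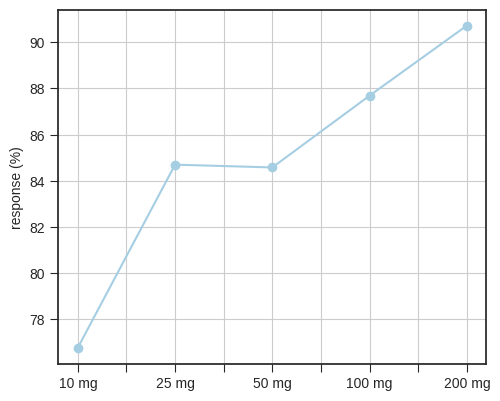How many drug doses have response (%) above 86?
Above 86: 100 mg, 200 mg.

2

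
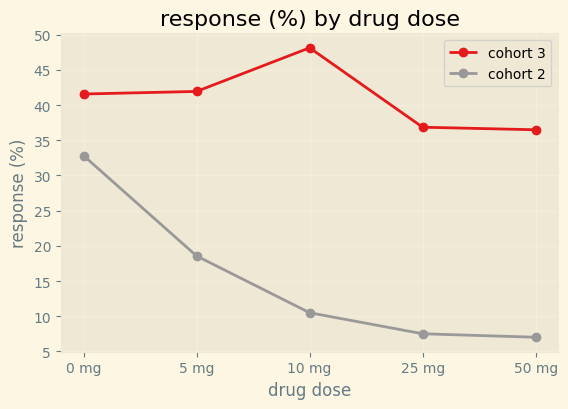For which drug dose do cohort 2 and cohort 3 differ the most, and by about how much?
10 mg, ≈ 40 %

10 mg: cohort 2 ≈ 10, cohort 3 ≈ 50 → gap ≈ 40. Next-largest (50 mg) is only ≈ 30.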